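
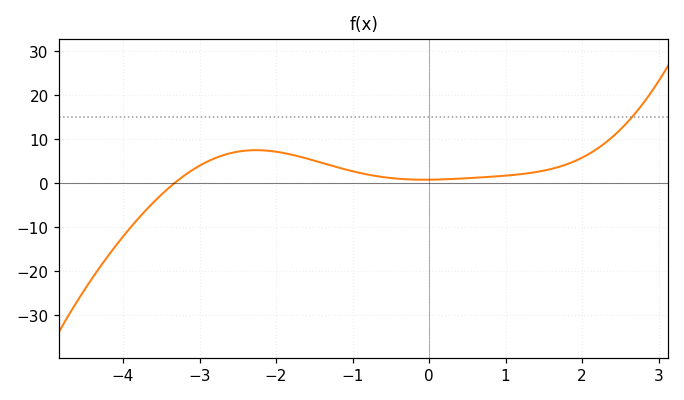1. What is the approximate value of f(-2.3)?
7.54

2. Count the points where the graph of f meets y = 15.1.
1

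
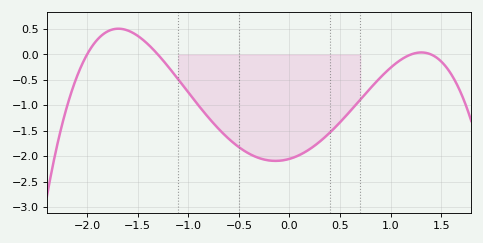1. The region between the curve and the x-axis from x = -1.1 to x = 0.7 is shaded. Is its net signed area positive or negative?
negative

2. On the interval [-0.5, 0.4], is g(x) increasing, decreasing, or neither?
neither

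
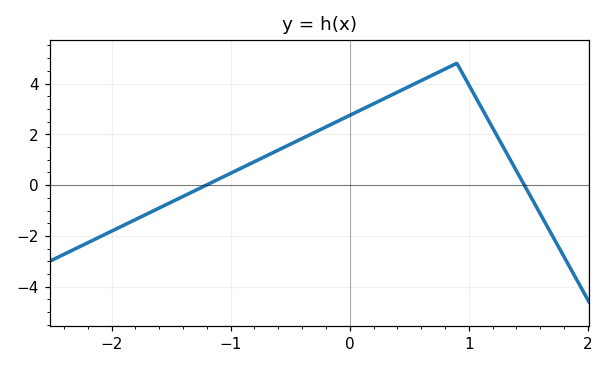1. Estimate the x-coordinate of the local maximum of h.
0.9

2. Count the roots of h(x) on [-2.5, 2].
2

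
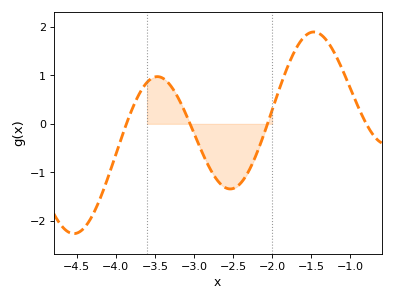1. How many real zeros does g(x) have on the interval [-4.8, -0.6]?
4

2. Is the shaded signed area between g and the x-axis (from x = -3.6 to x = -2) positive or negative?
negative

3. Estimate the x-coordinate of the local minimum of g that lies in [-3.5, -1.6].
-2.5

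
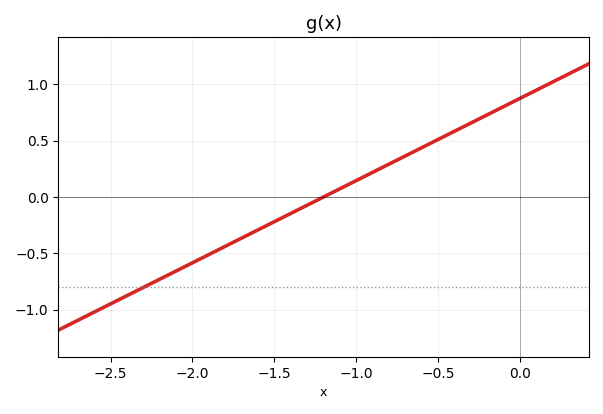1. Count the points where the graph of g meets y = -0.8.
1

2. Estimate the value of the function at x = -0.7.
0.365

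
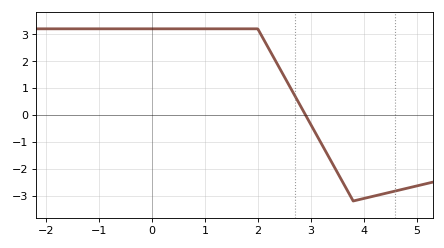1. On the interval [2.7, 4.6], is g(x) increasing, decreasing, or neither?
neither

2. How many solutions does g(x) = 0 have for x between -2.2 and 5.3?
1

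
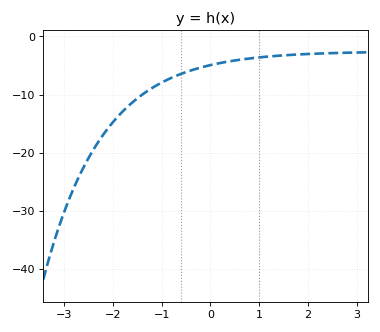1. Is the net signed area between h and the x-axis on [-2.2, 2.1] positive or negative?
negative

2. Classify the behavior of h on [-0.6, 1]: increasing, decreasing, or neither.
increasing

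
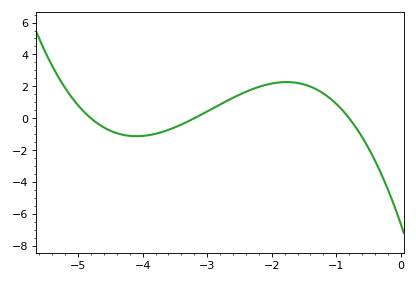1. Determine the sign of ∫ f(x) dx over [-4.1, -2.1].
positive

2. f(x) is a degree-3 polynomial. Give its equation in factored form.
y = -0.54(x + 4.8)(x + 3.2)(x + 0.8)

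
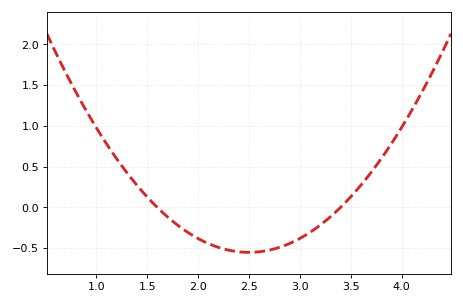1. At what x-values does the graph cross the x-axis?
1.6, 3.4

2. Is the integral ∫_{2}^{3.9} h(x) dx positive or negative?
negative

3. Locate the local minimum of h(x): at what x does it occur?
2.5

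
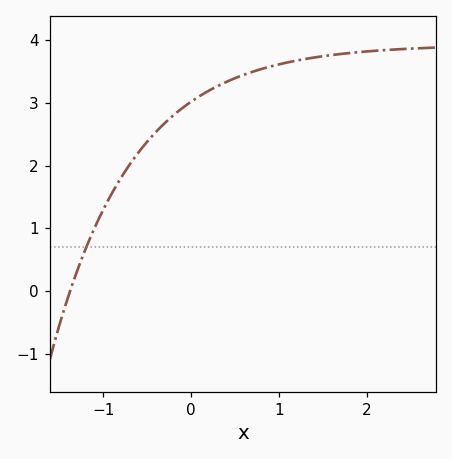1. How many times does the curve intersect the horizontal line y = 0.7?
1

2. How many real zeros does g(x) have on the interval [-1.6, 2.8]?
1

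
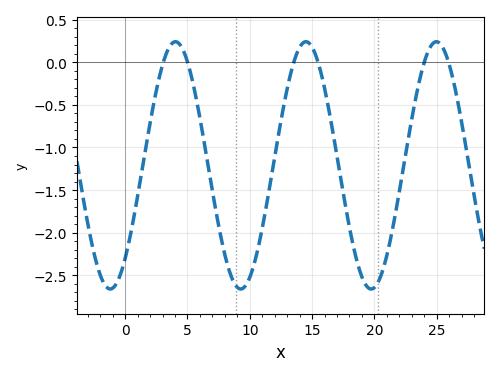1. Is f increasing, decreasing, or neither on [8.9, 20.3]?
neither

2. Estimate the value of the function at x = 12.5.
-0.691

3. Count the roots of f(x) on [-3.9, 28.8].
6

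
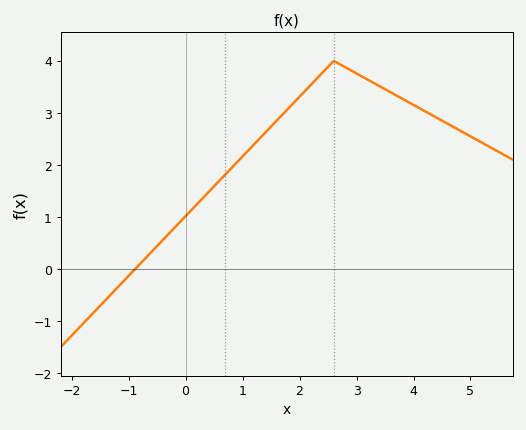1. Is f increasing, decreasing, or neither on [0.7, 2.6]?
increasing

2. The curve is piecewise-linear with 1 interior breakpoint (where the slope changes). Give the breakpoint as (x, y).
(2.6, 4)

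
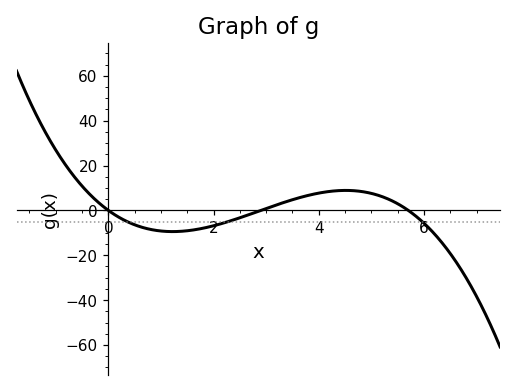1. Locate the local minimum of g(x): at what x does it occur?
1.22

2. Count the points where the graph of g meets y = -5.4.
3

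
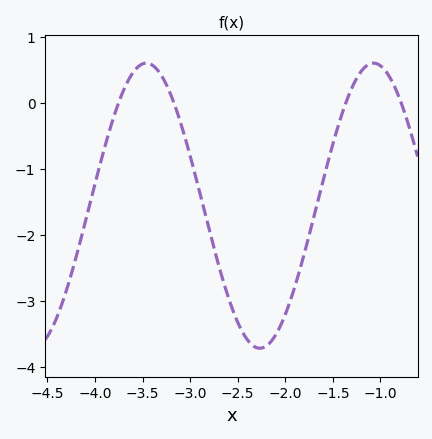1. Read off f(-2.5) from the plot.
-3.3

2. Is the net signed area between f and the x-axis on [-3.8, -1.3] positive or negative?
negative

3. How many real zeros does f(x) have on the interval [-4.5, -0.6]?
4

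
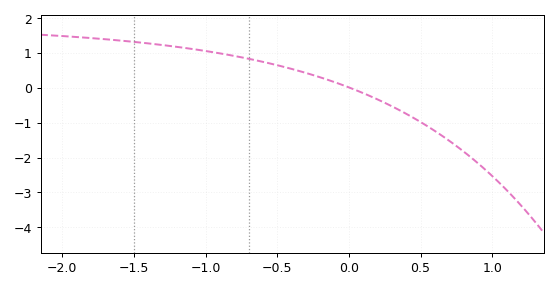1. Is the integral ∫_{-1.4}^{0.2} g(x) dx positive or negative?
positive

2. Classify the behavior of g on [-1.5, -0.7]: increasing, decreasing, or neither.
decreasing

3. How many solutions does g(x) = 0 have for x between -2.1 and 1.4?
1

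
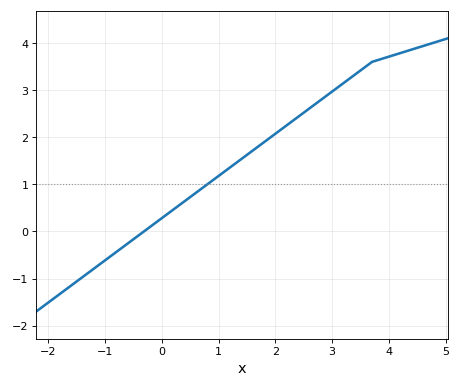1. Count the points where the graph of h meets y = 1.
1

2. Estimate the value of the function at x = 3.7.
3.6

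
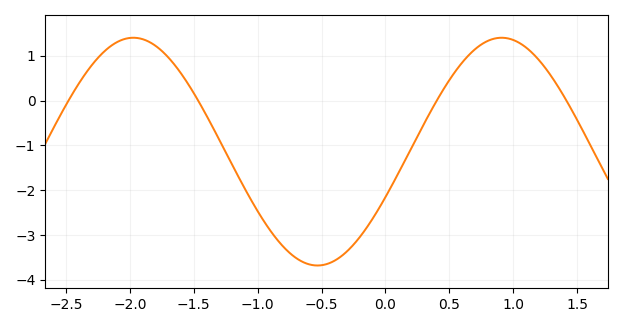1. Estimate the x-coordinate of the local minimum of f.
-0.5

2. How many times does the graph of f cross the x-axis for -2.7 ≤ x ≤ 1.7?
4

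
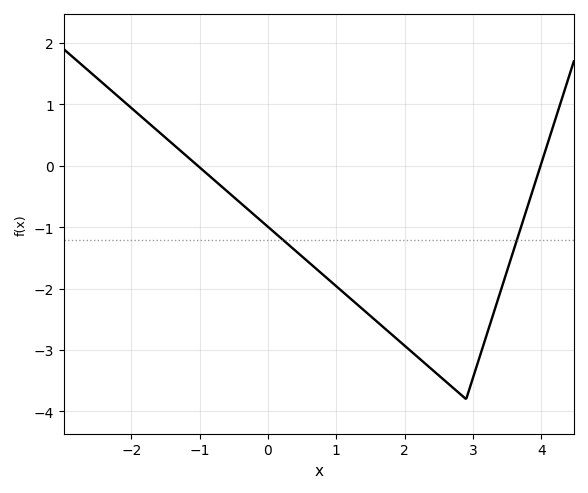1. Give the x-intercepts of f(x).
-1.02, 3.99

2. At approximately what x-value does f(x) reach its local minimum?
2.9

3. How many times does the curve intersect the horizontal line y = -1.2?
2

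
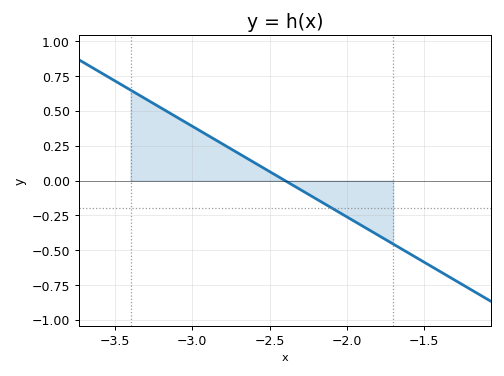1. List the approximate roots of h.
-2.4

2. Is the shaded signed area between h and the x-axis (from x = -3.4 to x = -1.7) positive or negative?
positive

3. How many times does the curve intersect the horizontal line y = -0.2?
1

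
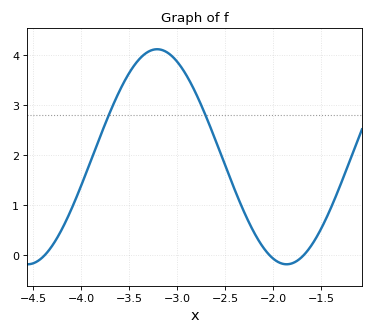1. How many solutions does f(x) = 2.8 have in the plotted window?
2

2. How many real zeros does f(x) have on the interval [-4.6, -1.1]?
3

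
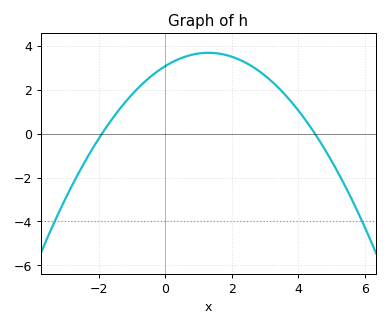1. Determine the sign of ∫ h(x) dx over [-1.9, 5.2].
positive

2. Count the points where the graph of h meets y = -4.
2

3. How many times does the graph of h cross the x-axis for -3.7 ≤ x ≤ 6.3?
2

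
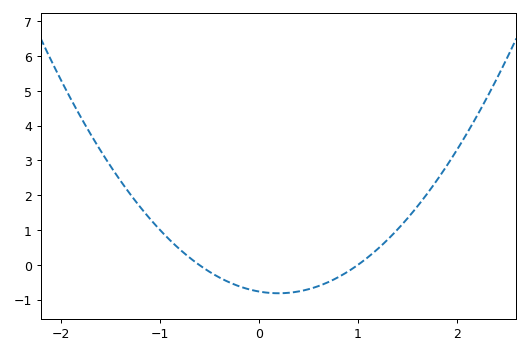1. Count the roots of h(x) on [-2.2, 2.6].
2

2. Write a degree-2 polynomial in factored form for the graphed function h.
y = 1.27(x + 0.6)(x - 1)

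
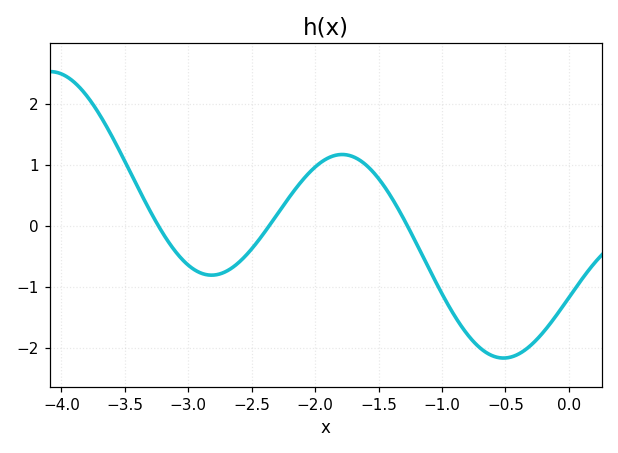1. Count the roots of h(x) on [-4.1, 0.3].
3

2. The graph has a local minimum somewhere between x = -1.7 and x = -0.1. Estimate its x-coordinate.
-0.515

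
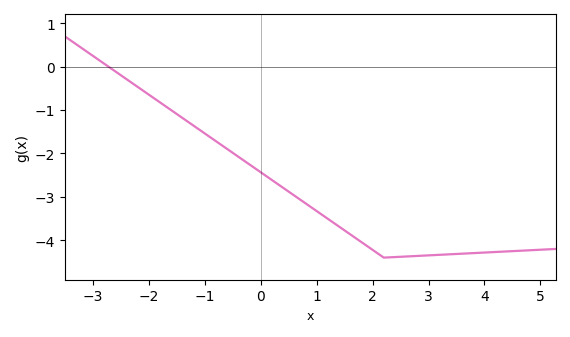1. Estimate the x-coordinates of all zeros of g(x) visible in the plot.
-2.8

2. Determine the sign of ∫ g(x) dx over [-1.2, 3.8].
negative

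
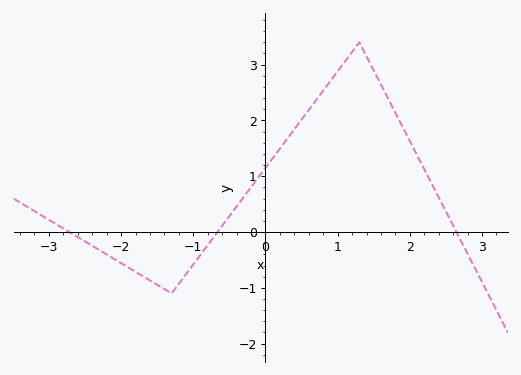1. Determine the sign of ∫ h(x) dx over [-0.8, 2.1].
positive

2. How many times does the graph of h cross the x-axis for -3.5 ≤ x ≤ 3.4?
3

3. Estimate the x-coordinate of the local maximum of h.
1.3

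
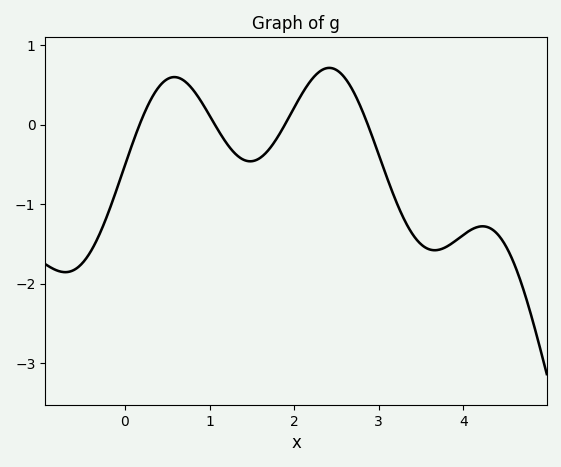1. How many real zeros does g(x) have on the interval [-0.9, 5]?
4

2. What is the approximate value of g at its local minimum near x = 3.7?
-1.58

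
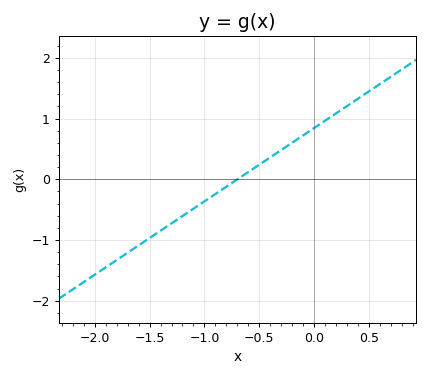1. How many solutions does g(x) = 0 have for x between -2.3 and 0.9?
1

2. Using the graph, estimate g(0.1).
0.968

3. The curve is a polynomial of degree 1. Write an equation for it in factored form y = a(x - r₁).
y = 1.21(x + 0.7)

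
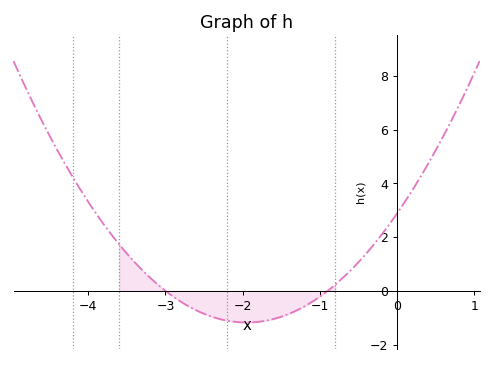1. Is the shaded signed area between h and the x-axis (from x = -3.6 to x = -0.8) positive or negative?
negative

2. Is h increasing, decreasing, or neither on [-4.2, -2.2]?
decreasing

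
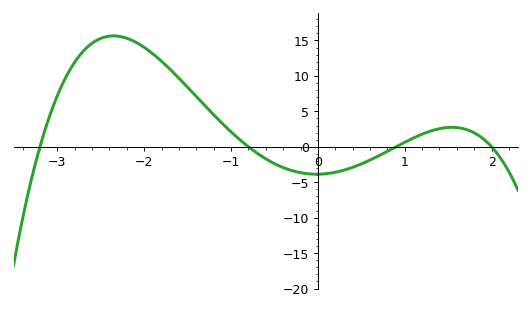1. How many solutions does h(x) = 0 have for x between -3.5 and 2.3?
4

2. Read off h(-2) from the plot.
14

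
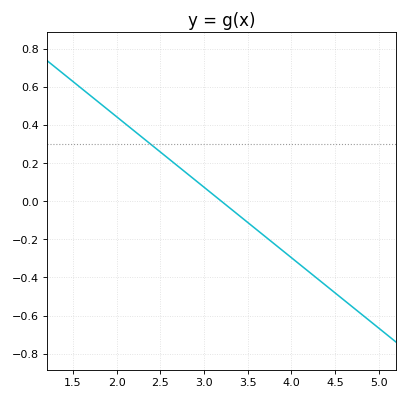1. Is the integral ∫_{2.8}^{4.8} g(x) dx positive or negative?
negative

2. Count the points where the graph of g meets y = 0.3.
1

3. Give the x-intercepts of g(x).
3.2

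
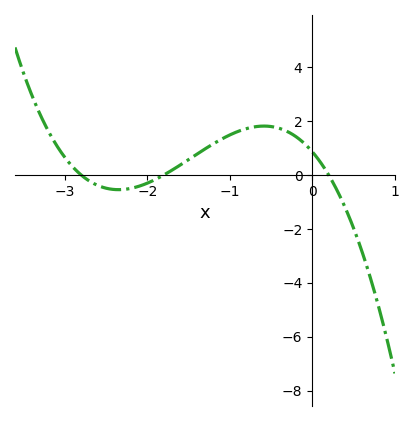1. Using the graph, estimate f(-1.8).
0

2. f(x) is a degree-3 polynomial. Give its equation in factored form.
y = -0.86(x + 2.8)(x + 1.8)(x - 0.2)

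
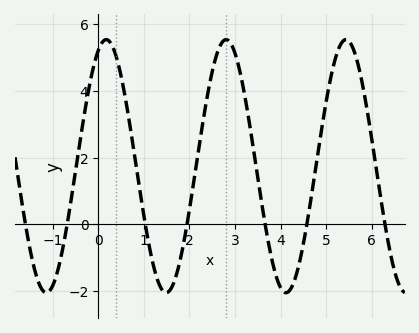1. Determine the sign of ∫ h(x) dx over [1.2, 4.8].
positive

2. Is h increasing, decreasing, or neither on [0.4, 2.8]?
neither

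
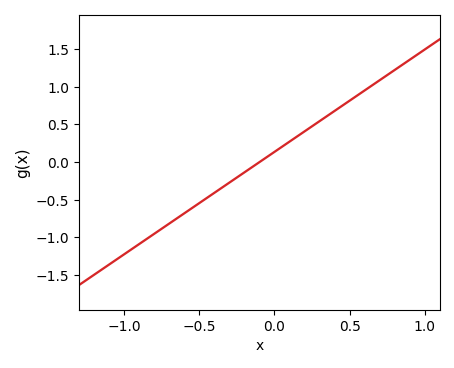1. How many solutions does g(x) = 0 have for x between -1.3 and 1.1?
1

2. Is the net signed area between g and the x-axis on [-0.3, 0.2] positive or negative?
positive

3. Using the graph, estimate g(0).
0.136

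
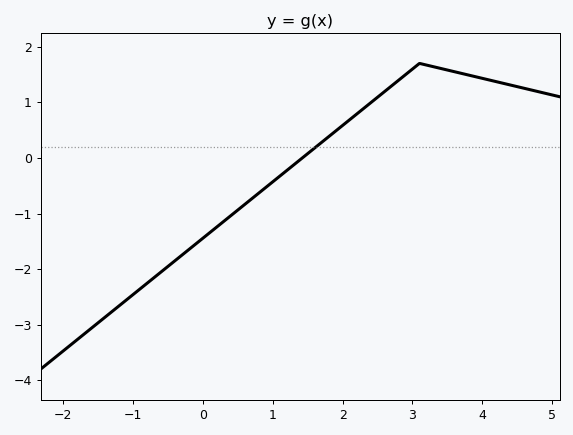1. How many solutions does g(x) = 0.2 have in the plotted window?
1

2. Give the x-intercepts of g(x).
1.4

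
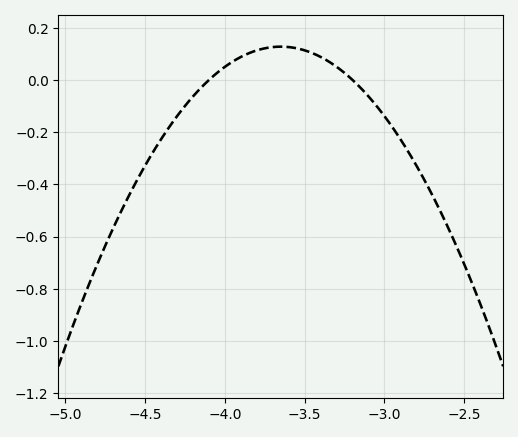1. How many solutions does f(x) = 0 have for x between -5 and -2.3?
2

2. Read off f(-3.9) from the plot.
0.08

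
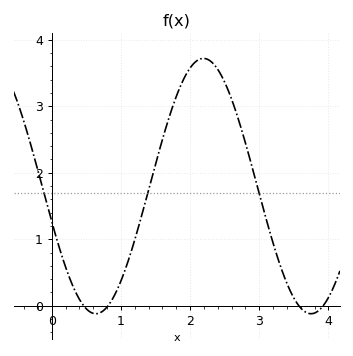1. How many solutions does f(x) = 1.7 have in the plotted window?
3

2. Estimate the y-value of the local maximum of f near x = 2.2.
3.72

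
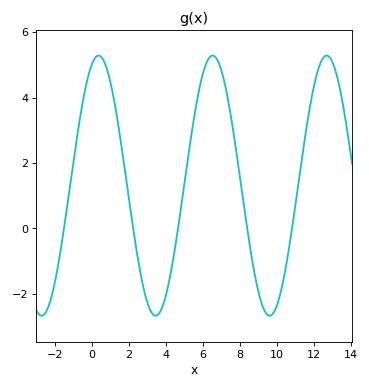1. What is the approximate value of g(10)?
-2.4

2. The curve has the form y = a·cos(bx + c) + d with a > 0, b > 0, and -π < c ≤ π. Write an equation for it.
y = 3.98cos(1x - 0.38) + 1.31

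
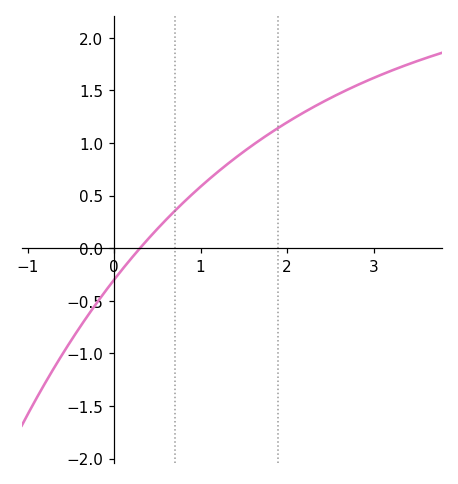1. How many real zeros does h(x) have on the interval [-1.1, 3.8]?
1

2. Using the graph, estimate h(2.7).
1.51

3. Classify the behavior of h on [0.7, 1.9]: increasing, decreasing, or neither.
increasing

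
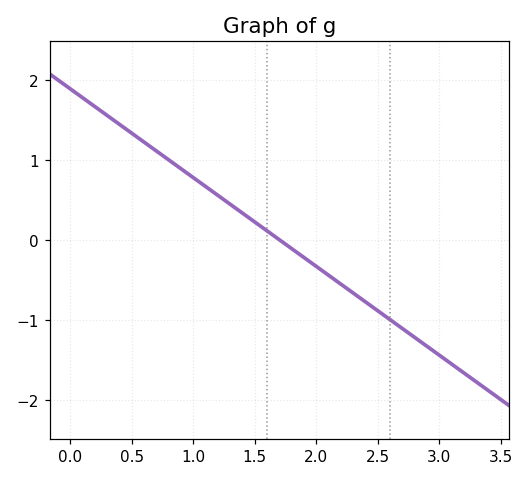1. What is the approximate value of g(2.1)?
-0.444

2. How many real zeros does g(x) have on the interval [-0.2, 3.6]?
1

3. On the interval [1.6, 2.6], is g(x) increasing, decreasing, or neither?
decreasing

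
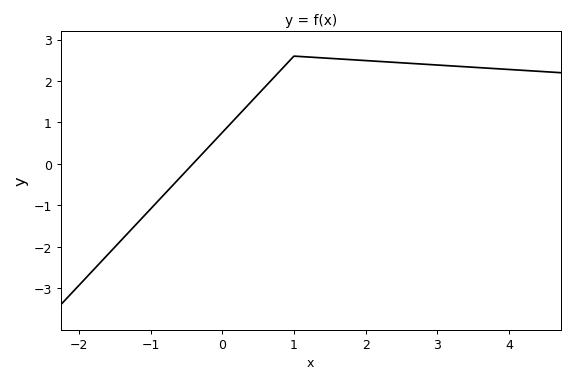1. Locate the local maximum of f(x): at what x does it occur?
1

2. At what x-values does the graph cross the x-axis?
-0.4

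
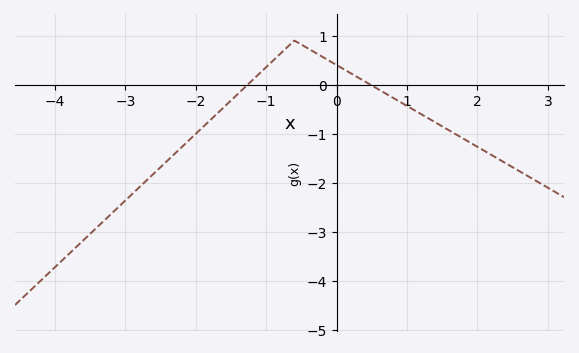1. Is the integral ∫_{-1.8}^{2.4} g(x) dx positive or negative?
negative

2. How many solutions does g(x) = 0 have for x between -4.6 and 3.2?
2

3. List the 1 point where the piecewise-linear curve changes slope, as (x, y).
(-0.6, 0.9)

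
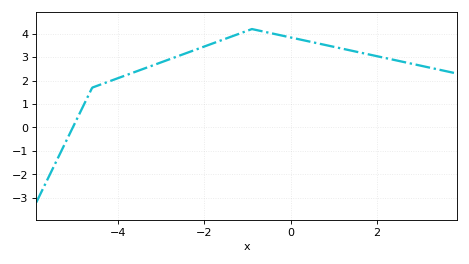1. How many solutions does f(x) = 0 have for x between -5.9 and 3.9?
1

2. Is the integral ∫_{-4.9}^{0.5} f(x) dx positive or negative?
positive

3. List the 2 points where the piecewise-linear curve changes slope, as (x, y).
(-4.6, 1.7); (-0.9, 4.2)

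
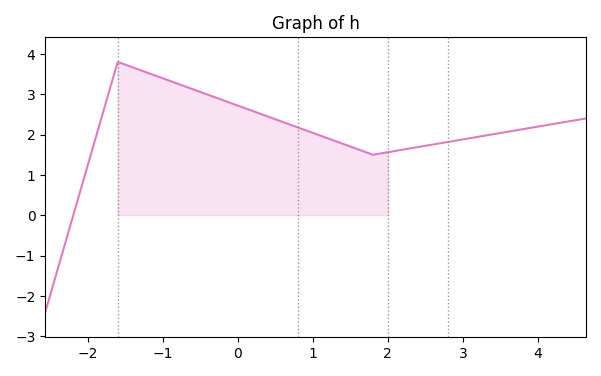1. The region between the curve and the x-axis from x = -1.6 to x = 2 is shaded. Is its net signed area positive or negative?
positive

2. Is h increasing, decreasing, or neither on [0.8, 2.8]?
neither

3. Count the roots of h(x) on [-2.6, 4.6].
1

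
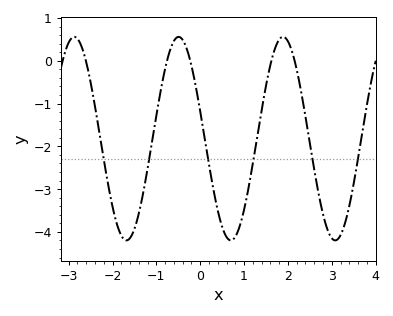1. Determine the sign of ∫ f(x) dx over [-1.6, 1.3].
negative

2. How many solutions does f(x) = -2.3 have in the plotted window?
6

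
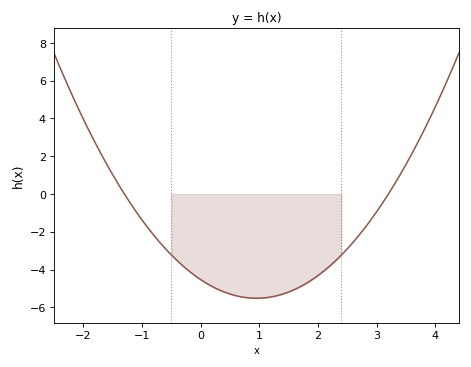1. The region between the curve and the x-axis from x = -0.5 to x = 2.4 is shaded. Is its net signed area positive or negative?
negative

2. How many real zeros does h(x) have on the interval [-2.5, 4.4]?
2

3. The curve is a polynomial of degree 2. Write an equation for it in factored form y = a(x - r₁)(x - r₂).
y = 1.09(x + 1.3)(x - 3.2)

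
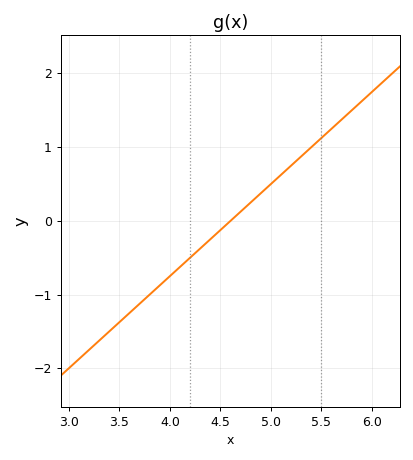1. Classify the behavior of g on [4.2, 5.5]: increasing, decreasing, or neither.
increasing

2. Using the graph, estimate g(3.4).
-1.5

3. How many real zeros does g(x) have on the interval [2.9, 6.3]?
1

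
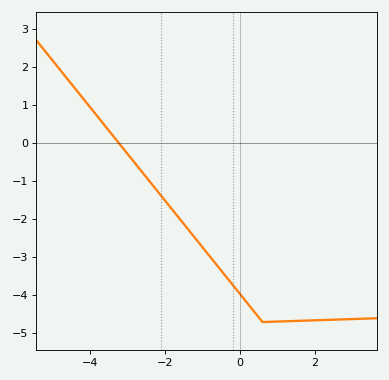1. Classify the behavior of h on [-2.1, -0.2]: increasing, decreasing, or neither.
decreasing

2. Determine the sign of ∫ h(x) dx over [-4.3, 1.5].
negative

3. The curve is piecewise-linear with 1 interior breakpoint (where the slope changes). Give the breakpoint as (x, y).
(0.6, -4.7)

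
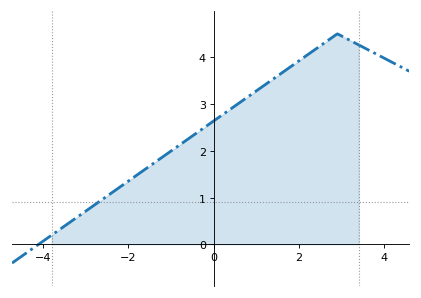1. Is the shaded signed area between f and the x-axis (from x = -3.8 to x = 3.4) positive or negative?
positive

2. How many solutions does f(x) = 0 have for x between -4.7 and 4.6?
1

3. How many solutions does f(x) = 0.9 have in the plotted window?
1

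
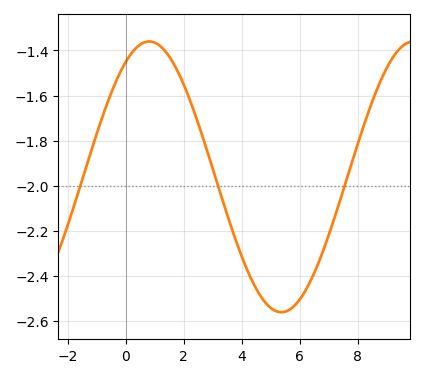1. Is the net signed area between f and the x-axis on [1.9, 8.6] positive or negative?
negative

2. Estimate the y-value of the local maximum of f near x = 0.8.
-1.36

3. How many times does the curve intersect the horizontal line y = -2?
3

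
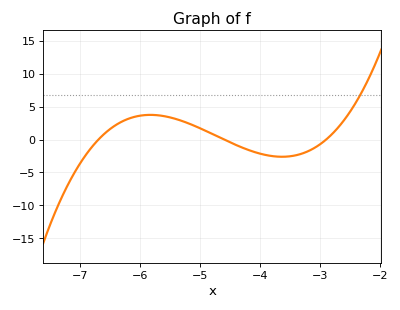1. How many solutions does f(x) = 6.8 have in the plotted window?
1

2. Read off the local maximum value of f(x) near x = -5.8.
3.76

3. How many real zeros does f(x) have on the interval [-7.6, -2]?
3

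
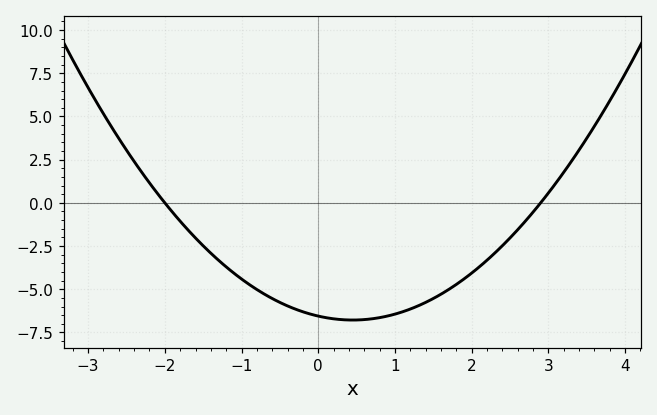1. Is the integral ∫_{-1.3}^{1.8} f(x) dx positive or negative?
negative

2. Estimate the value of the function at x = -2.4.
2.4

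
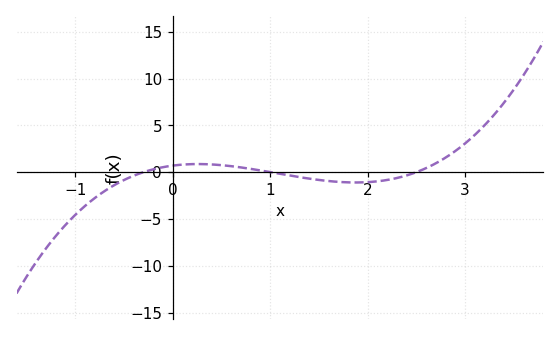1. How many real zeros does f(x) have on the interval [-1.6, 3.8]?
3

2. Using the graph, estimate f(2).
-1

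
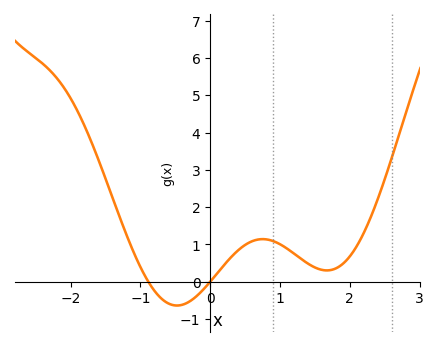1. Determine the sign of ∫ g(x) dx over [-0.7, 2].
positive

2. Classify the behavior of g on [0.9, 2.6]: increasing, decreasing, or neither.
neither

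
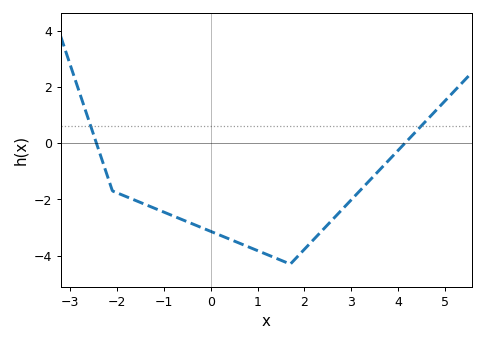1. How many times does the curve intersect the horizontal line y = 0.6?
2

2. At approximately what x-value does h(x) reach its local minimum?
1.8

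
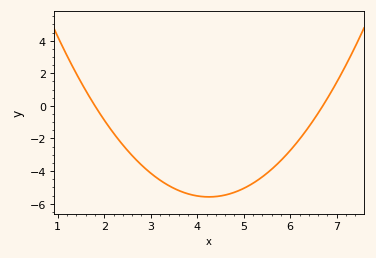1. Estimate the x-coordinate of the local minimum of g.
4.2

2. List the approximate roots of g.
1.8, 6.7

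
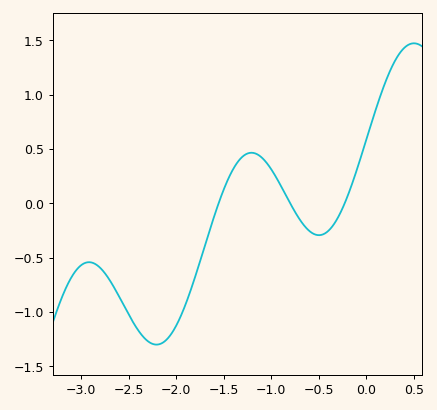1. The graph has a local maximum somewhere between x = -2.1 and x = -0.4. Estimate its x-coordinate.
-1.21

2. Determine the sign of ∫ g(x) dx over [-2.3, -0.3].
negative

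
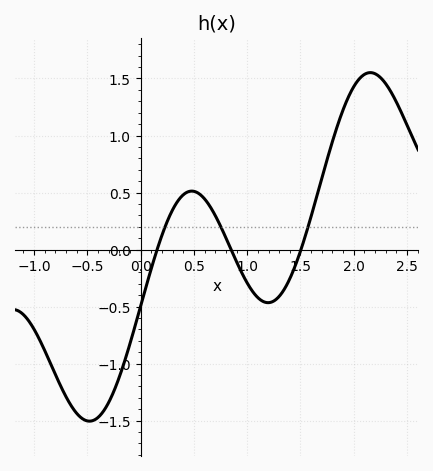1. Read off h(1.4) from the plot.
-0.25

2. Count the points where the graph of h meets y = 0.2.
3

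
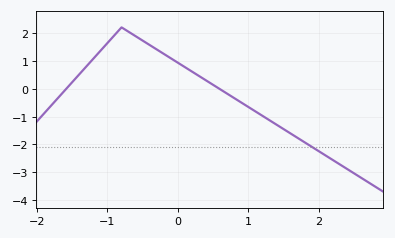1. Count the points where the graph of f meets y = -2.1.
1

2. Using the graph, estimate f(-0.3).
1.41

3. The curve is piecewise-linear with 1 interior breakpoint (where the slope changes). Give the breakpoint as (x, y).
(-0.8, 2.2)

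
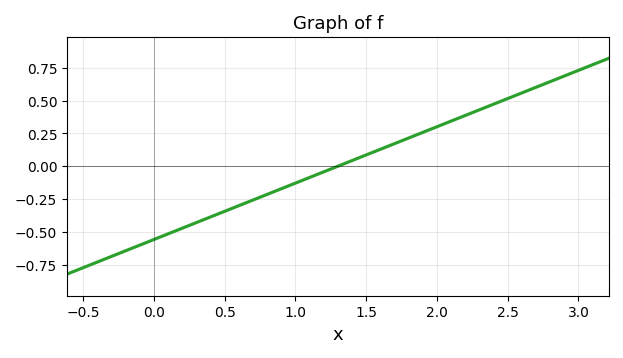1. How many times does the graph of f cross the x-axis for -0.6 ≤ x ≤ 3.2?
1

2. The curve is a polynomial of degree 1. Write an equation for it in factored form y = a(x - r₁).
y = 0.43(x - 1.3)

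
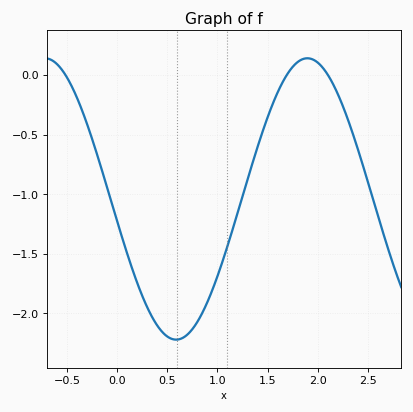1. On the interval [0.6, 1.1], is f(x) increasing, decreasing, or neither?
increasing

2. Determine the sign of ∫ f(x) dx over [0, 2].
negative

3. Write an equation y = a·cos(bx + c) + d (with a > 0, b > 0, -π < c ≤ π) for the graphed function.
y = 1.18cos(2.4x + 1.73) - 1.04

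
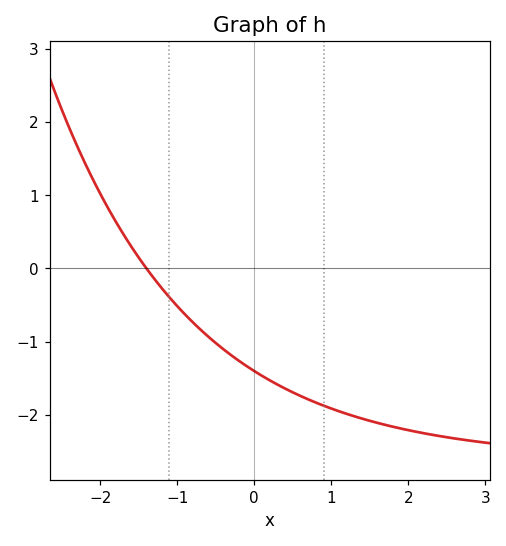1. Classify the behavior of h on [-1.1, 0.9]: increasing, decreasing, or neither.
decreasing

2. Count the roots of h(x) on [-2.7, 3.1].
1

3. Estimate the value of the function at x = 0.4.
-1.64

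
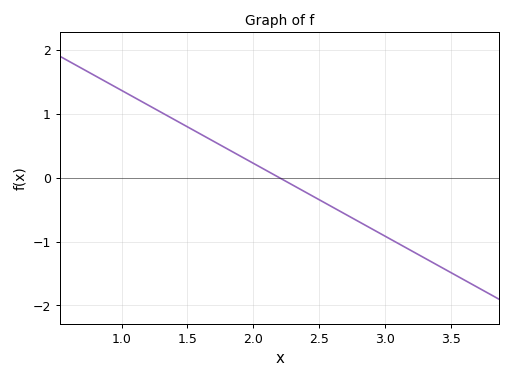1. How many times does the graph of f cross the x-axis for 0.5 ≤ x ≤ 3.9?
1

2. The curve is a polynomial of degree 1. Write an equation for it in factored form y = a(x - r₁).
y = -1.14(x - 2.2)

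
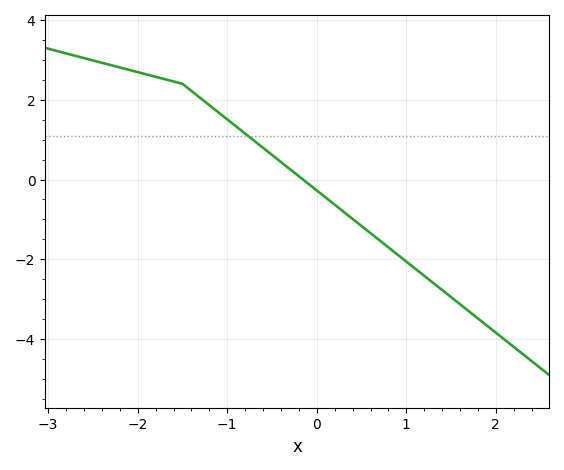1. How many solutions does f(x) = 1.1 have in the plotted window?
1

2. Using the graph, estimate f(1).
-2.06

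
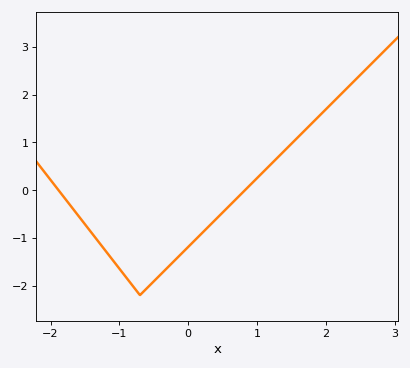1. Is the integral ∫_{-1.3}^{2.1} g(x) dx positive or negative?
negative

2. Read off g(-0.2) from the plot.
-1.48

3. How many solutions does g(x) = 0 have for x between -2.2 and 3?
2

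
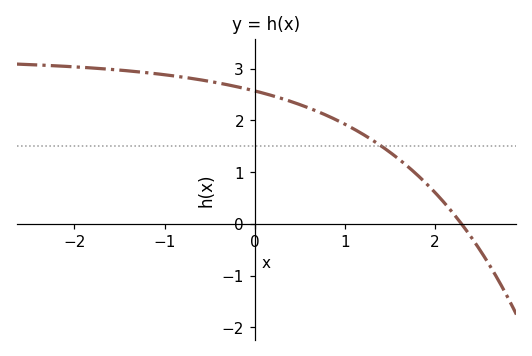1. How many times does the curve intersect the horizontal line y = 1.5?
1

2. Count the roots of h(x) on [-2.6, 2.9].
1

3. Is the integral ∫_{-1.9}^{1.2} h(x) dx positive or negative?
positive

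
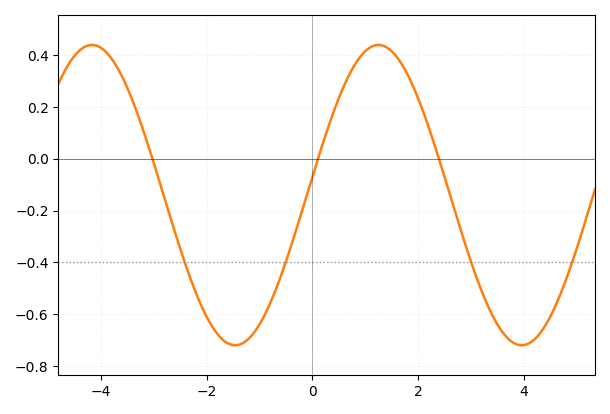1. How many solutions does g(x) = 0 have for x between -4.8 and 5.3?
3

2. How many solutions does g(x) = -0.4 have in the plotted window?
4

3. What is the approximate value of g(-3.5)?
0.28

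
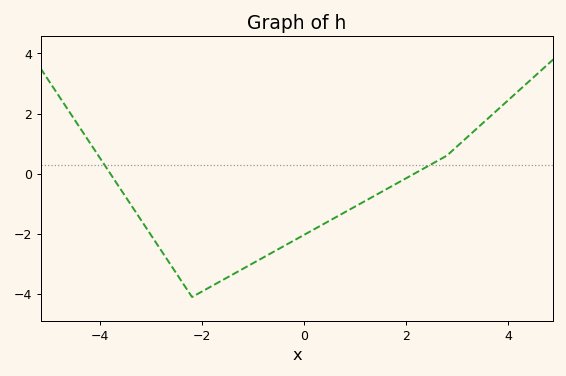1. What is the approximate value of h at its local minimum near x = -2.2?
-4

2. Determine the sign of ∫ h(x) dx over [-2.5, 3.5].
negative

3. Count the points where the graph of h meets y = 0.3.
2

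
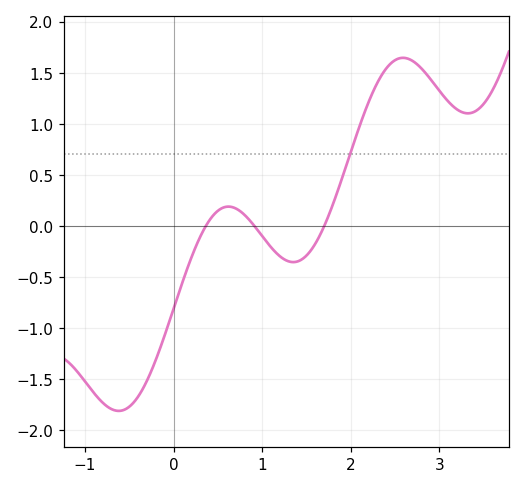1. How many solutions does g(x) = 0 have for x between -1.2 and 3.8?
3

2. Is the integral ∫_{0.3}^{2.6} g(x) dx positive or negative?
positive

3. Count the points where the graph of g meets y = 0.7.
1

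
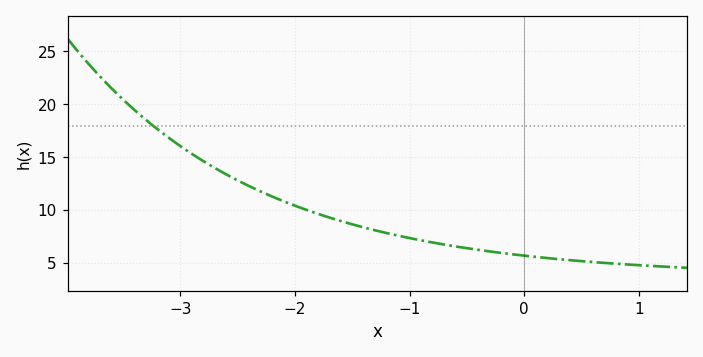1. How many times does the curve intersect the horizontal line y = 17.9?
1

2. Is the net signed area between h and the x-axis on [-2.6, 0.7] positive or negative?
positive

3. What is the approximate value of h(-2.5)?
13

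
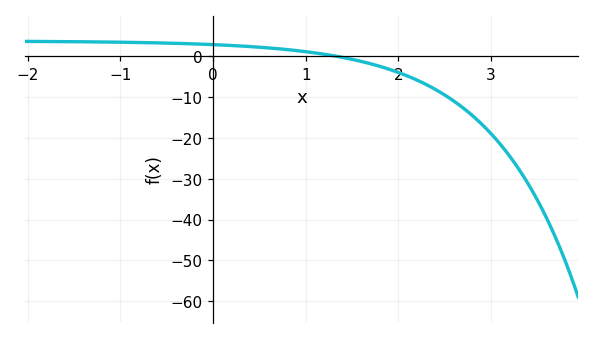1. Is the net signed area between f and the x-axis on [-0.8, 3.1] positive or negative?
negative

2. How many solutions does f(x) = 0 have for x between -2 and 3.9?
1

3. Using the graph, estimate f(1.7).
-1.79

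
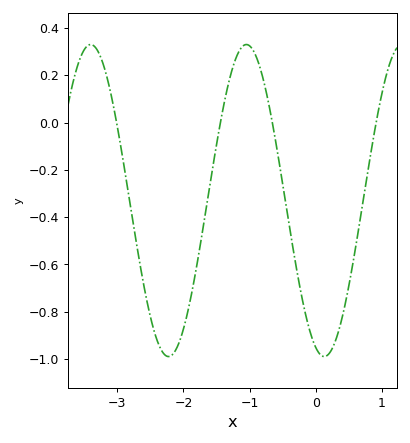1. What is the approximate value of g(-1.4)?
0.06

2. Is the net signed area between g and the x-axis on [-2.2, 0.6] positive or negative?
negative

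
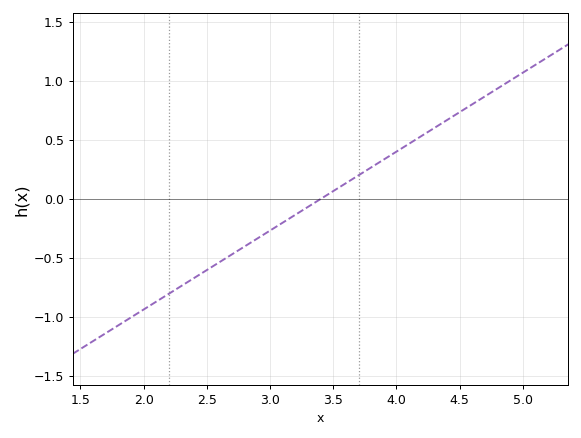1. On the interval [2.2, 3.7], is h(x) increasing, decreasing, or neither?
increasing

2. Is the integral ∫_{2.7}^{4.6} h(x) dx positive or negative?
positive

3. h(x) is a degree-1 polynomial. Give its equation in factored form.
y = 0.67(x - 3.4)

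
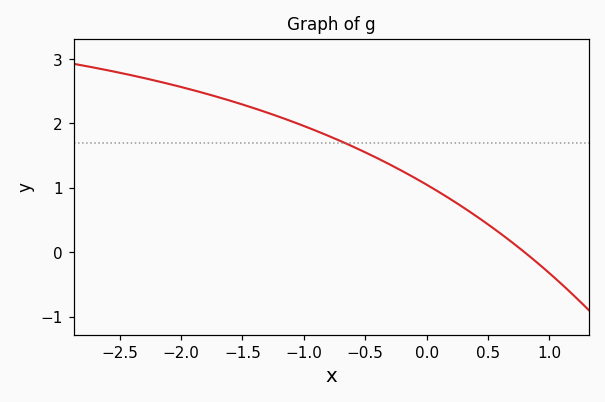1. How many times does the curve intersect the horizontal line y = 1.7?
1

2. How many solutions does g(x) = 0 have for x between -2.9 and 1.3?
1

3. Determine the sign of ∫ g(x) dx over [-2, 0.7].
positive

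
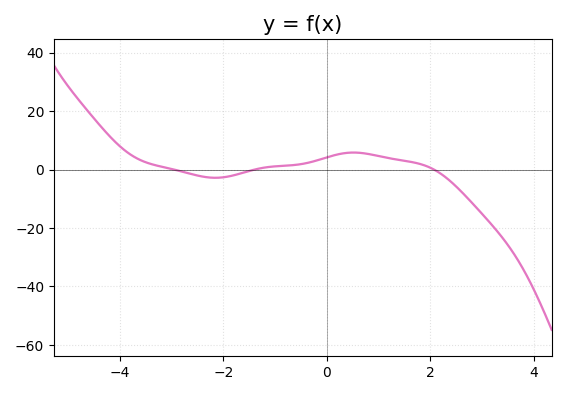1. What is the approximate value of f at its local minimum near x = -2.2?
-2.81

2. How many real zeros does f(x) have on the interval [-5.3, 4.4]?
3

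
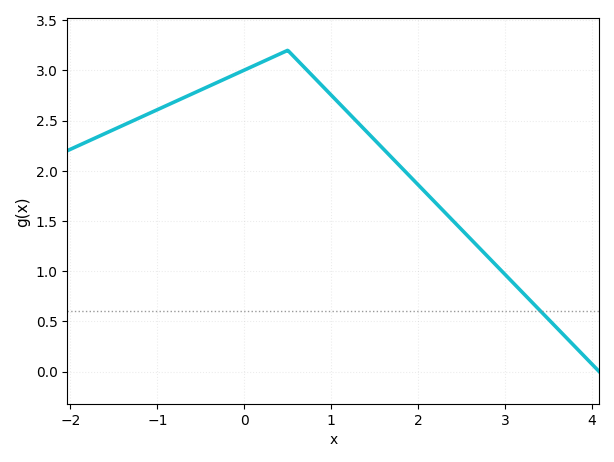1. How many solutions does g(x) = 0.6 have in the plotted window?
1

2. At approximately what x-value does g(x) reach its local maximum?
0.5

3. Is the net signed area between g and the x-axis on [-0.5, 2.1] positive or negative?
positive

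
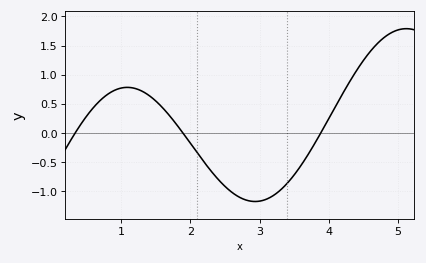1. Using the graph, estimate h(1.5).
0.552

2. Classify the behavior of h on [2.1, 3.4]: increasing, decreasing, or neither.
neither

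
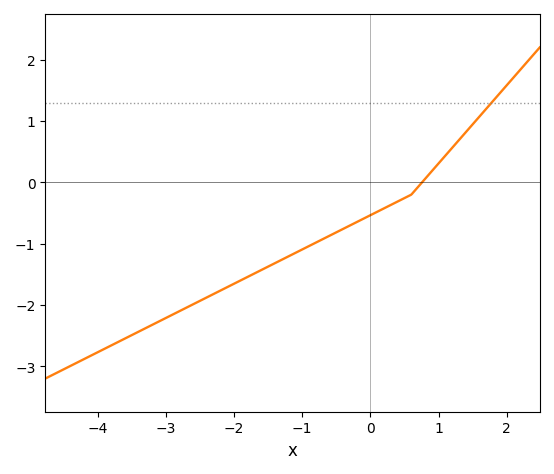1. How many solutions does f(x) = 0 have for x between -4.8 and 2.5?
1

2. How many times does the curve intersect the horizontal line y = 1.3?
1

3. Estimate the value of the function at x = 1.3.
0.7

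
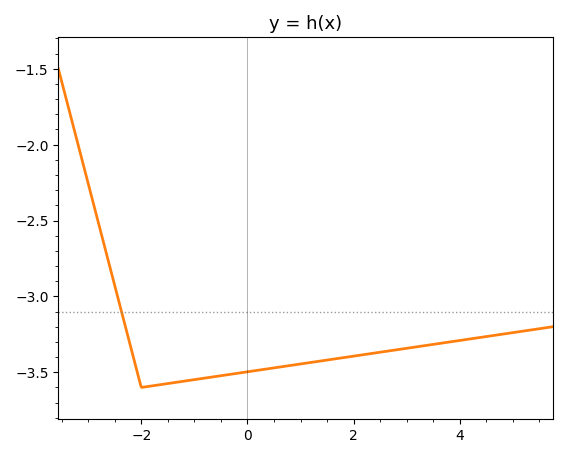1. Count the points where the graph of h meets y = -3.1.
1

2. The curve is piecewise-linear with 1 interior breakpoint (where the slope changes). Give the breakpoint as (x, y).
(-2, -3.6)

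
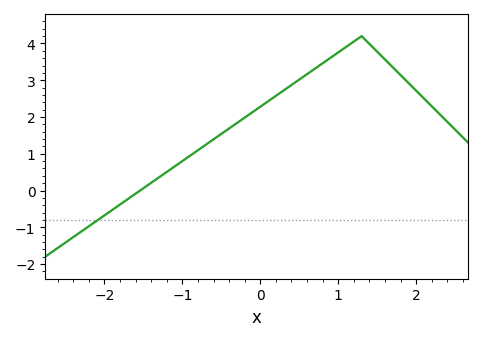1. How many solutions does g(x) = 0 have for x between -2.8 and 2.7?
1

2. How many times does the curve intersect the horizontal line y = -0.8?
1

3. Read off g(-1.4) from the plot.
0.2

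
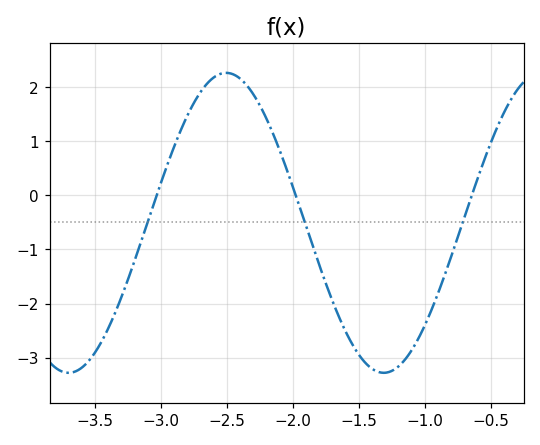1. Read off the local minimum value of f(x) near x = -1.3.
-3.3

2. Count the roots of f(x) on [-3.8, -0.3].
3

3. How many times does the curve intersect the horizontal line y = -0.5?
3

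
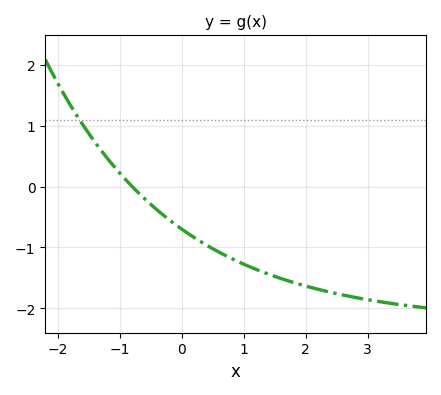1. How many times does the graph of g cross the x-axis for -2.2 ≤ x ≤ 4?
1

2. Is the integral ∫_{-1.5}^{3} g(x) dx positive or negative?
negative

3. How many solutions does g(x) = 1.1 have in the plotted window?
1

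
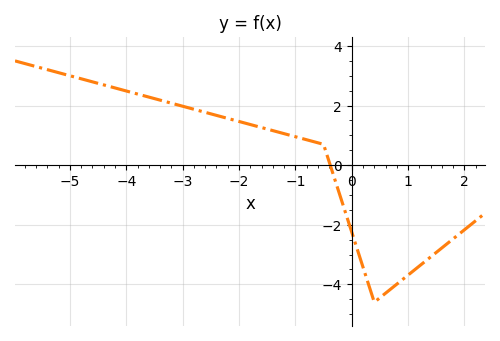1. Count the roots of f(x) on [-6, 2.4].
1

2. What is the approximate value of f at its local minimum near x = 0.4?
-4.6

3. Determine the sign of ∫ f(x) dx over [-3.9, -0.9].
positive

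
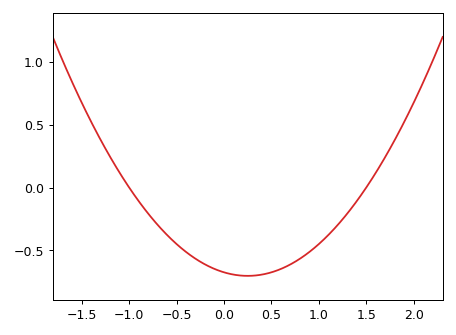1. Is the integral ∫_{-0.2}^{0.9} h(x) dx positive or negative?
negative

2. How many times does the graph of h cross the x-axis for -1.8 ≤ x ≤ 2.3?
2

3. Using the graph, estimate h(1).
-0.45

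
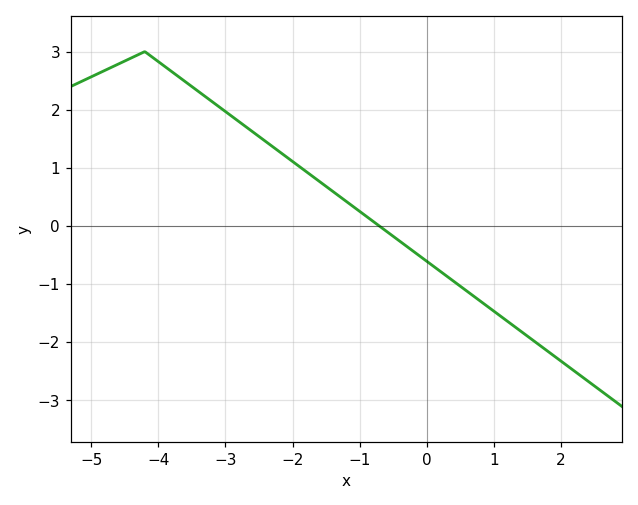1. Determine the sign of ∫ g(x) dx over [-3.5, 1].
positive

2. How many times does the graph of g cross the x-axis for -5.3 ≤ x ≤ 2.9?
1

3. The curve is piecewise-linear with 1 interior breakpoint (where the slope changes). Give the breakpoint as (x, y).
(-4.2, 3)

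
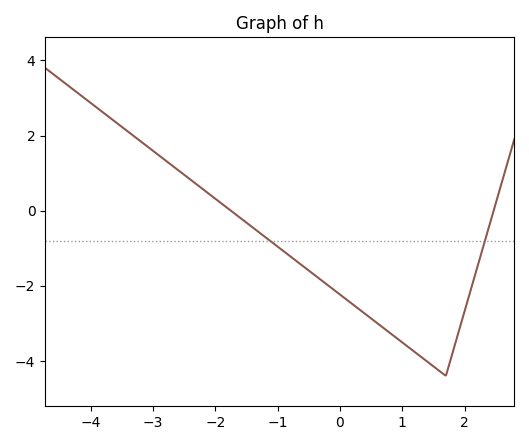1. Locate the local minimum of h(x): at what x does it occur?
1.7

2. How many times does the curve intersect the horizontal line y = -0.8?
2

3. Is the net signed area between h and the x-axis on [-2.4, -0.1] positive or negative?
negative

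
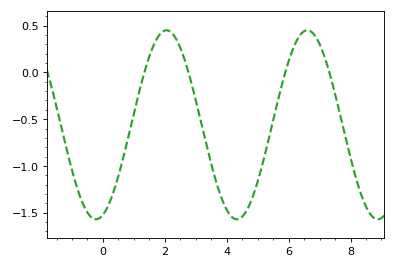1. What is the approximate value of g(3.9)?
-1.4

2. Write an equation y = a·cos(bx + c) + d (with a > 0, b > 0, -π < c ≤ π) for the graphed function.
y = 1.01cos(1.38x - 2.83) - 0.56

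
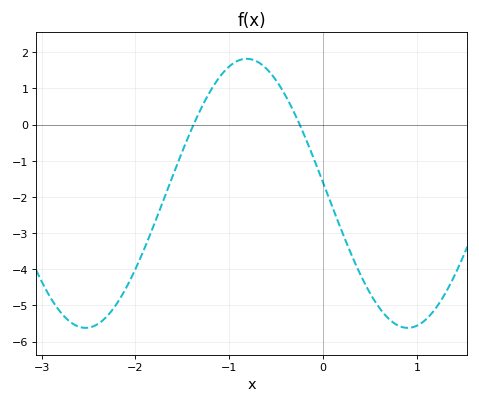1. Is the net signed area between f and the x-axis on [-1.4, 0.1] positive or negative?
positive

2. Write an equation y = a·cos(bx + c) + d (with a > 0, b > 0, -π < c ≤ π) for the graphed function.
y = 3.72cos(1.8x + 1.5) - 1.9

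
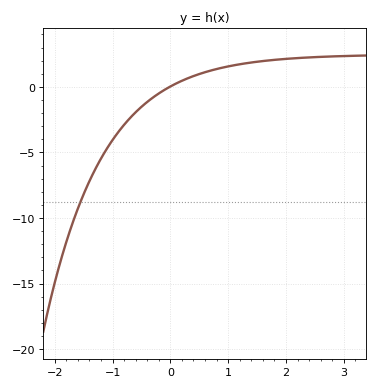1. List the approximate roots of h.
-0.012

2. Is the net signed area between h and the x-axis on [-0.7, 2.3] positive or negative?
positive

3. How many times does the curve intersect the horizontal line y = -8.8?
1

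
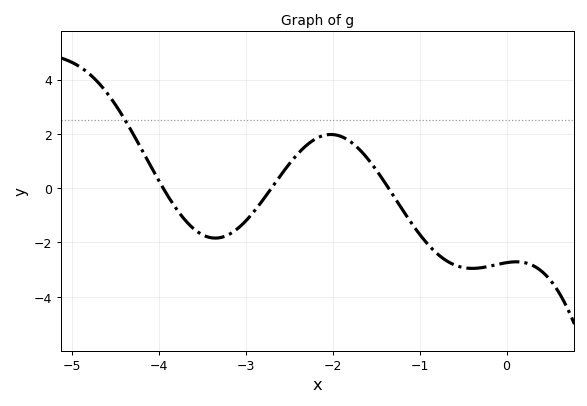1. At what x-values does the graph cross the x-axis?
-4, -2.7, -1.4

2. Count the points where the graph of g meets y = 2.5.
1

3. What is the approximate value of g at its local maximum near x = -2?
2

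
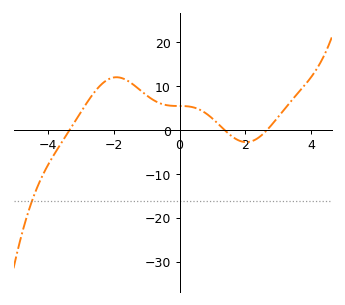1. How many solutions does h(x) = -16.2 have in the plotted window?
1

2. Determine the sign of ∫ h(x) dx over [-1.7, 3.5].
positive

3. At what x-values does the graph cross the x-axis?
-3.34, 1.37, 2.66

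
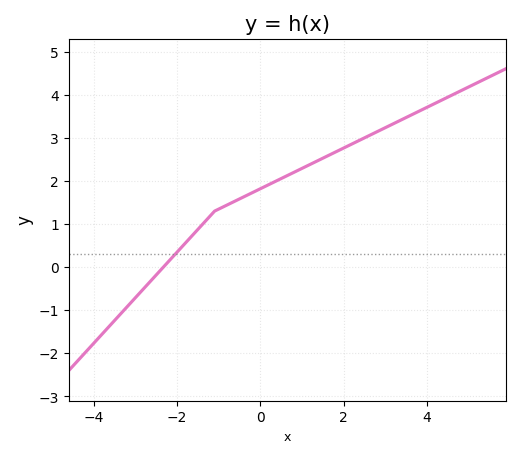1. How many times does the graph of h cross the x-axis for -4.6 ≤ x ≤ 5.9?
1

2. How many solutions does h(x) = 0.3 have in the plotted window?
1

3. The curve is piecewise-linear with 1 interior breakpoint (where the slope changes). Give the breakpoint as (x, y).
(-1.1, 1.3)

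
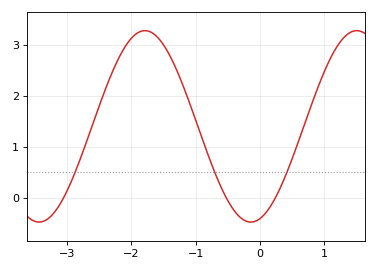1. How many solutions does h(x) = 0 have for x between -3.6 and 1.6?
3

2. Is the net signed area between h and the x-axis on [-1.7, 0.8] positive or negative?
positive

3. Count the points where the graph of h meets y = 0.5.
3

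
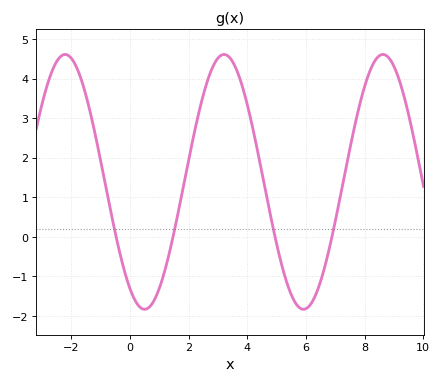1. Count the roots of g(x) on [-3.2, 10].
4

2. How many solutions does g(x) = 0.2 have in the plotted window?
4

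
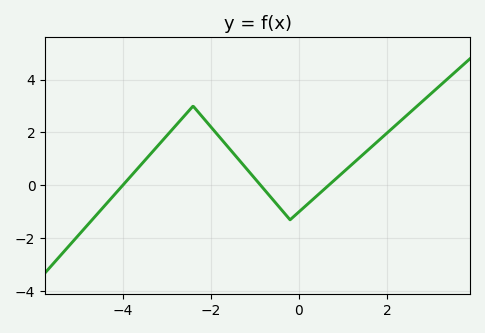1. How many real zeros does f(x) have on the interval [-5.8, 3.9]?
3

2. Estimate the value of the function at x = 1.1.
0.6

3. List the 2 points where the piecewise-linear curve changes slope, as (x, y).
(-2.4, 3); (-0.2, -1.3)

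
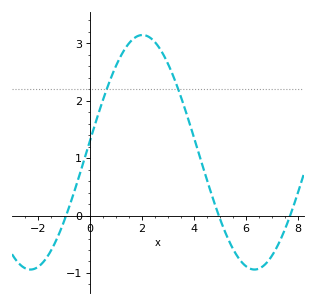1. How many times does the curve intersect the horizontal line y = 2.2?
2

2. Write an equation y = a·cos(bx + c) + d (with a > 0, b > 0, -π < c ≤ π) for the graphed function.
y = 2.04cos(0.73x - 1.47) + 1.1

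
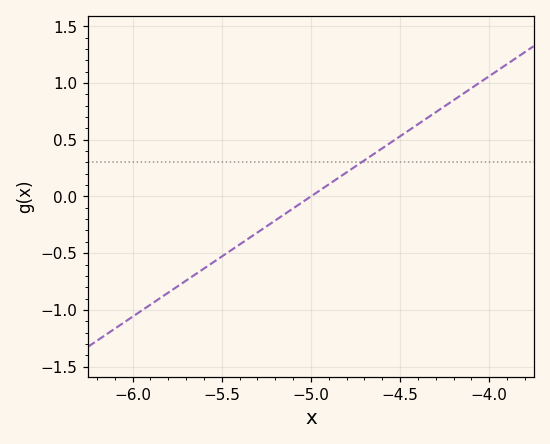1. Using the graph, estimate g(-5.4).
-0.424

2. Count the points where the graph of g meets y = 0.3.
1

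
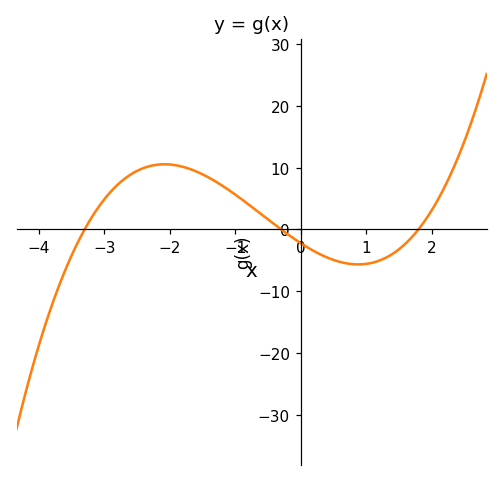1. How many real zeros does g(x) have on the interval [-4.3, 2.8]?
3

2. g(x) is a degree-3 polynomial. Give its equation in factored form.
y = 1.25(x + 3.3)(x + 0.3)(x - 1.8)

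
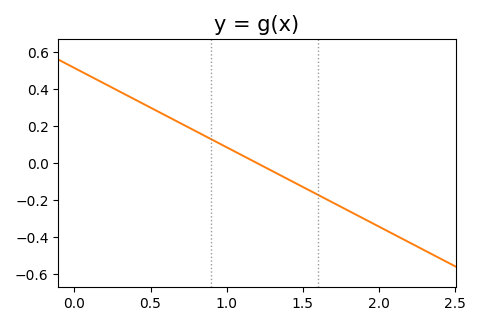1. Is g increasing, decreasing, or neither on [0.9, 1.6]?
decreasing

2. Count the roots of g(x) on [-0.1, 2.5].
1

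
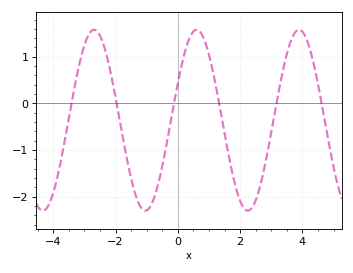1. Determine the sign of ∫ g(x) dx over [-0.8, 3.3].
negative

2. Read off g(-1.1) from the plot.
-2.3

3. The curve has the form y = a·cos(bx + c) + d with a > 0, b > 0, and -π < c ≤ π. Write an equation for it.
y = 1.94cos(1.9x - 1.1) - 0.36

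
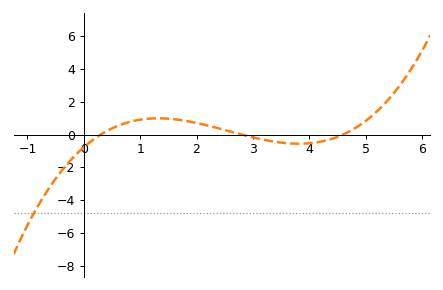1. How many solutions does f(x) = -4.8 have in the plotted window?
1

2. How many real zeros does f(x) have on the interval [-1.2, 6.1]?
3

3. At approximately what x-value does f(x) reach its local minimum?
3.8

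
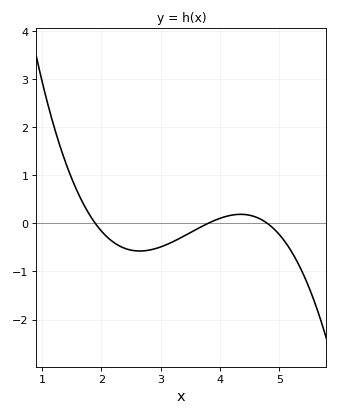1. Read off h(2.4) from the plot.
-0.521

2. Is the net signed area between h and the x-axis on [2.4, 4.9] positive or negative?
negative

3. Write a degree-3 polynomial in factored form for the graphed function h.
y = -0.31(x - 1.9)(x - 3.8)(x - 4.8)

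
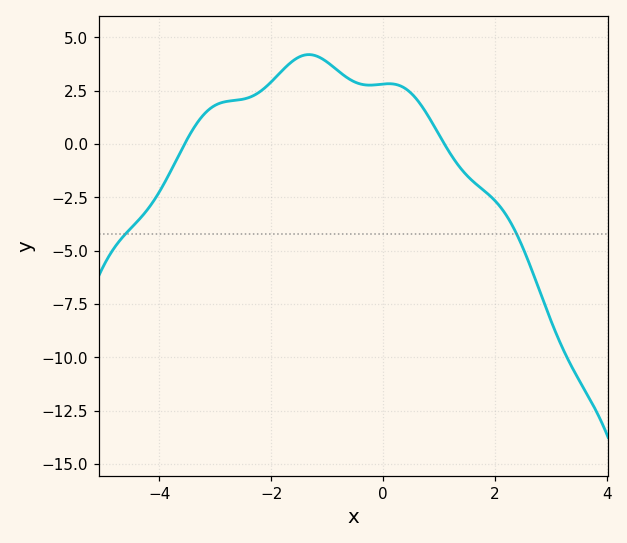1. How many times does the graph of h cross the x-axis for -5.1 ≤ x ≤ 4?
2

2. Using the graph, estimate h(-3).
1.82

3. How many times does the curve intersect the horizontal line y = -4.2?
2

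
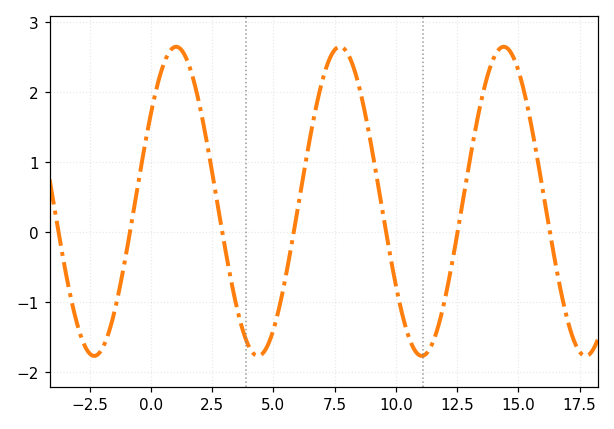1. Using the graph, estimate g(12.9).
0.8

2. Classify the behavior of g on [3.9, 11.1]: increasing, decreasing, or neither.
neither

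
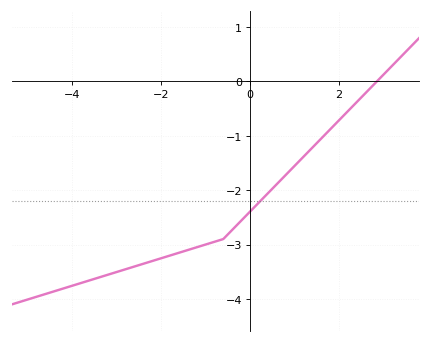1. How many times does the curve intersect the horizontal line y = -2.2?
1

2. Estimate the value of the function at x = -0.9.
-3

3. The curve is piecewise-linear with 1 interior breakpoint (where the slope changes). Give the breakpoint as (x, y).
(-0.6, -2.9)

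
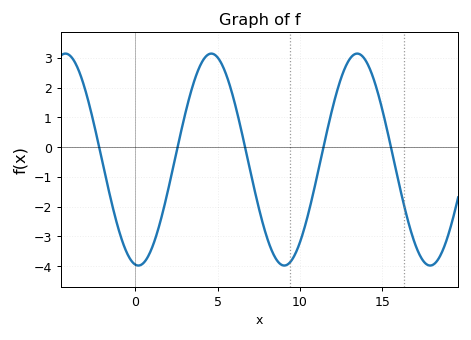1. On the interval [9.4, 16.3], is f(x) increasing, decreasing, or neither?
neither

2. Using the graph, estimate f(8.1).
-3.2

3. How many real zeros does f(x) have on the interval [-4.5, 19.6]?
5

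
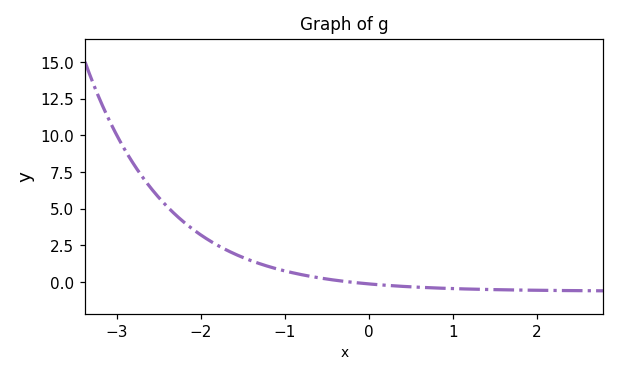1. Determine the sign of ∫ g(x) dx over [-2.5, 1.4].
positive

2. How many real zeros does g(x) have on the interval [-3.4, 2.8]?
1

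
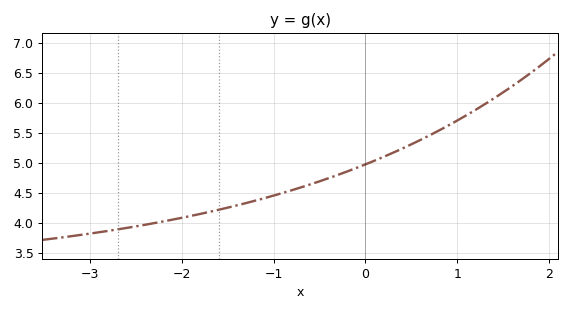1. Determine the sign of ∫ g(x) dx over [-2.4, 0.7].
positive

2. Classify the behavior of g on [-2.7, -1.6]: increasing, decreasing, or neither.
increasing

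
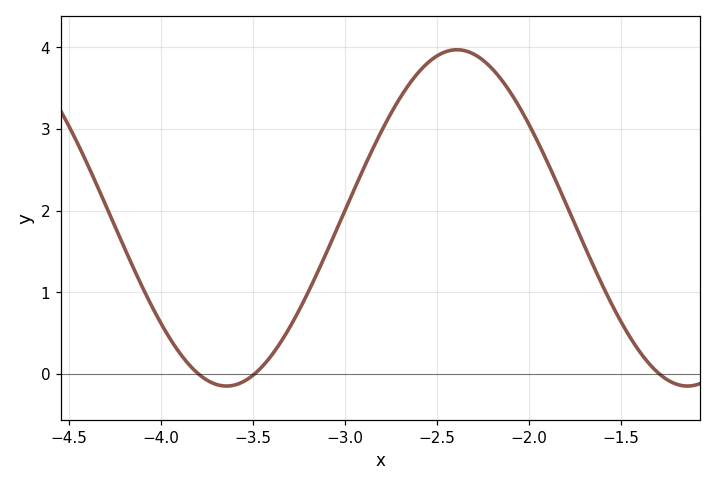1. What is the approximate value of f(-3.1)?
1.48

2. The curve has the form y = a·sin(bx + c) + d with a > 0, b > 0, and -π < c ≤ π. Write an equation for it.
y = 2.06sin(2.51x + 1.29) + 1.91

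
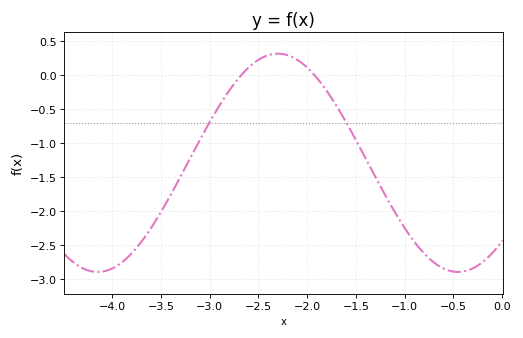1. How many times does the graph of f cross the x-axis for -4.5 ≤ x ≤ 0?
2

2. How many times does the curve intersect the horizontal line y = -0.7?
2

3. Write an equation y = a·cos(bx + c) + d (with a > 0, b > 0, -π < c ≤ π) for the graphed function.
y = 1.6cos(1.7x - 2.4) - 1.29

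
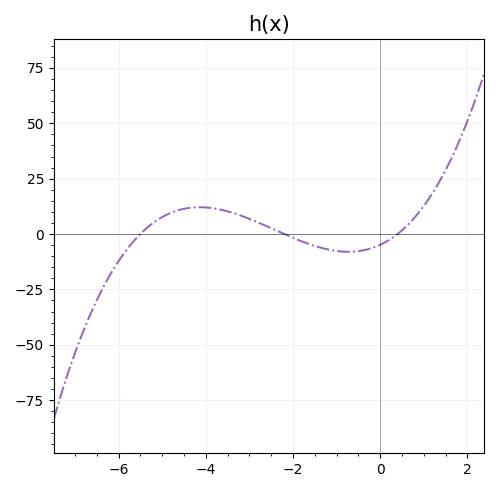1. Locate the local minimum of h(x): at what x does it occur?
-0.8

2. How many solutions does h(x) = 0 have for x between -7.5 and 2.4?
3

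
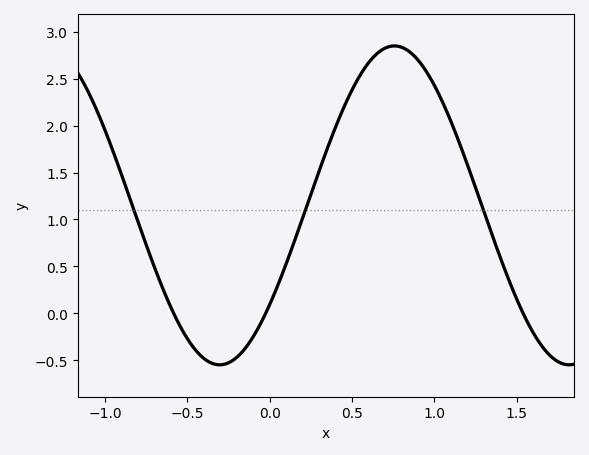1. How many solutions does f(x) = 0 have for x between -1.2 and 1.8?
3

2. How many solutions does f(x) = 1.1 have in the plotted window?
3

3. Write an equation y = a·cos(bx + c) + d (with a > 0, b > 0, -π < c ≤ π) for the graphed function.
y = 1.7cos(2.96x - 2.24) + 1.15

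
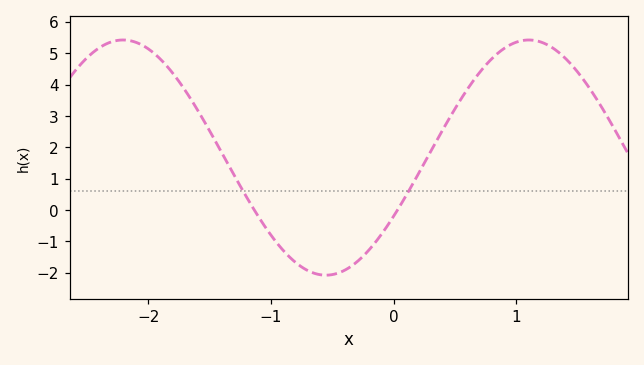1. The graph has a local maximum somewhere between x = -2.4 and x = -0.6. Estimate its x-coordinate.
-2.2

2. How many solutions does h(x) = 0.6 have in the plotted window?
2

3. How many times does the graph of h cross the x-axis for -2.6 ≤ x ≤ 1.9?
2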